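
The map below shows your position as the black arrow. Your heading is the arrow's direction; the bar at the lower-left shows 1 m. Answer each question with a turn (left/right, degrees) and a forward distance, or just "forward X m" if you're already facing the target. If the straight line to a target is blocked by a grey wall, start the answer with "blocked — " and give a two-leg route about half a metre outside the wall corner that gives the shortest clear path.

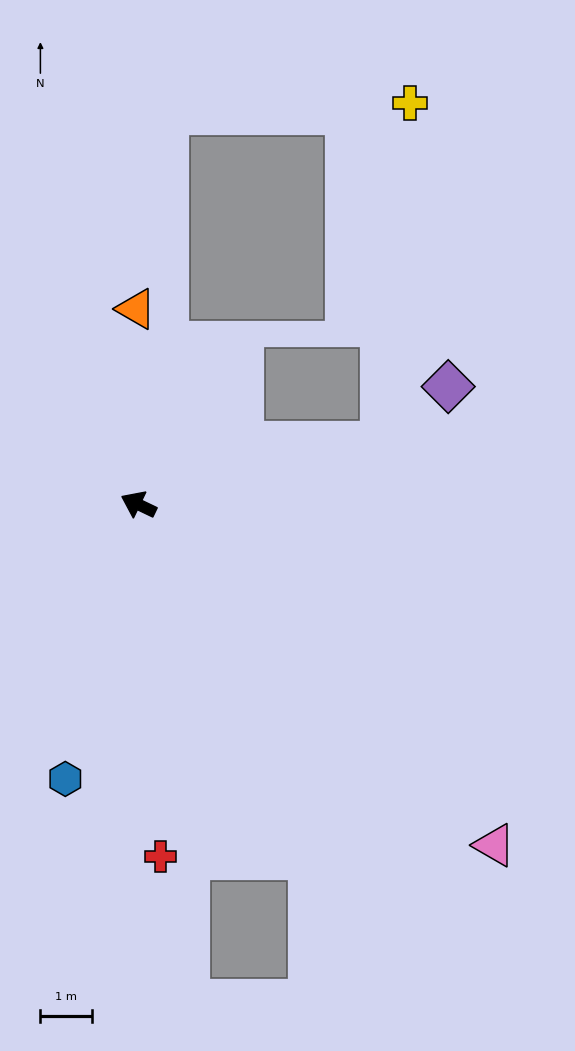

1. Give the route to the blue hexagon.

turn left 101°, forward 5.5 m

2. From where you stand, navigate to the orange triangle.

turn right 64°, forward 3.8 m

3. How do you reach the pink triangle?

turn left 162°, forward 9.5 m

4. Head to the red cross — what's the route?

turn left 119°, forward 6.8 m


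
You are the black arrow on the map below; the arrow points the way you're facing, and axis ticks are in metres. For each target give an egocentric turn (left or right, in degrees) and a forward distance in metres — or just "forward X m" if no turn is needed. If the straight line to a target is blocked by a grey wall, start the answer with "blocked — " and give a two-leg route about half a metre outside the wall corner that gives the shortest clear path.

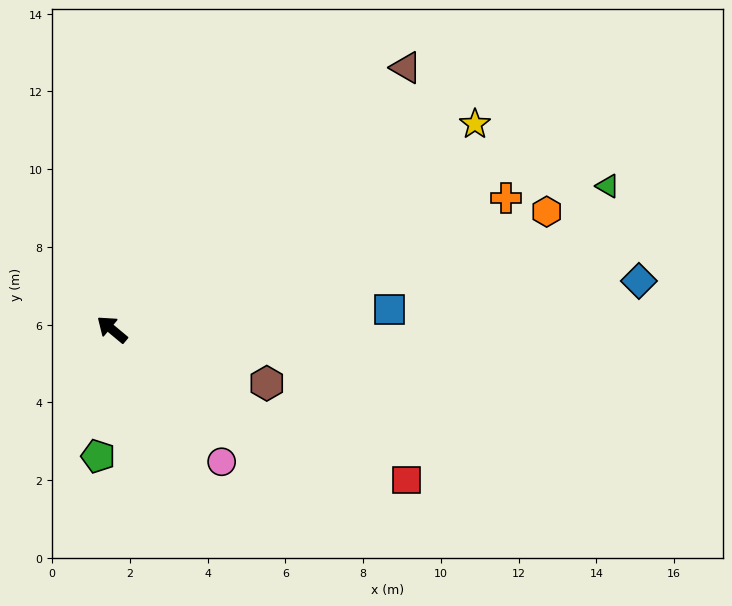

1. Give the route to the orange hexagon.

turn right 125°, forward 11.6 m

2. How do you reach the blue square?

turn right 136°, forward 7.2 m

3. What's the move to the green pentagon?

turn left 124°, forward 3.3 m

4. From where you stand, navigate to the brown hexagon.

turn right 159°, forward 4.2 m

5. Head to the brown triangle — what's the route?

turn right 98°, forward 10.1 m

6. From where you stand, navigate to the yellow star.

turn right 111°, forward 10.7 m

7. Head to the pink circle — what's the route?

turn left 169°, forward 4.4 m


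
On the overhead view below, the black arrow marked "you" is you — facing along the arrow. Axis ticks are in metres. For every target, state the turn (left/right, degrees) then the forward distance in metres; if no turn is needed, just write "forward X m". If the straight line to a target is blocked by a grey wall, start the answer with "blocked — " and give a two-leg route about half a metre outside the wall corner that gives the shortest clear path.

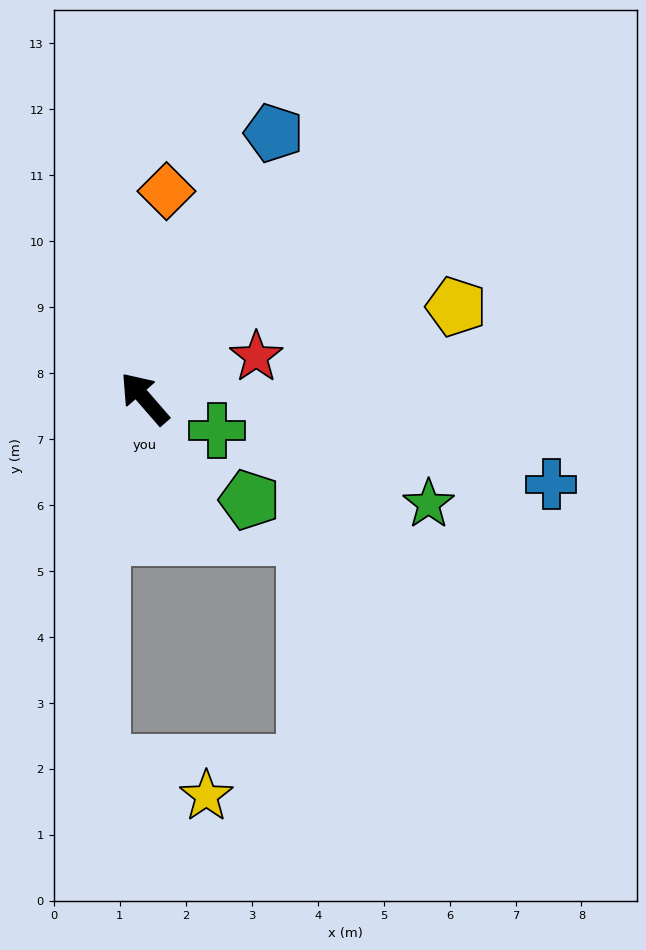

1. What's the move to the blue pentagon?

turn right 67°, forward 4.5 m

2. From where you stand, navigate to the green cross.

turn right 155°, forward 1.2 m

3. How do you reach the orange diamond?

turn right 47°, forward 3.2 m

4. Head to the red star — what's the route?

turn right 110°, forward 1.8 m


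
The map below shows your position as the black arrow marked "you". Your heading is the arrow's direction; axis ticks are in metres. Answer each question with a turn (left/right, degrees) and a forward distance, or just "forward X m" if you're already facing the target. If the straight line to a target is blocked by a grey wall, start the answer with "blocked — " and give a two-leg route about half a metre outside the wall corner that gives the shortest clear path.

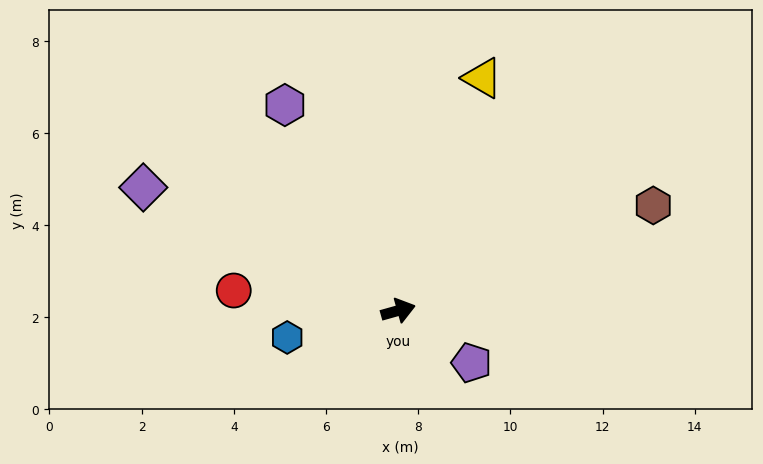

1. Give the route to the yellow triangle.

turn left 54°, forward 5.4 m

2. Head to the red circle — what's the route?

turn left 157°, forward 3.6 m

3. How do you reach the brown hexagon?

turn left 7°, forward 6.0 m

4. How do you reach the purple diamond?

turn left 139°, forward 6.1 m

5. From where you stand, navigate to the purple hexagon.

turn left 103°, forward 5.1 m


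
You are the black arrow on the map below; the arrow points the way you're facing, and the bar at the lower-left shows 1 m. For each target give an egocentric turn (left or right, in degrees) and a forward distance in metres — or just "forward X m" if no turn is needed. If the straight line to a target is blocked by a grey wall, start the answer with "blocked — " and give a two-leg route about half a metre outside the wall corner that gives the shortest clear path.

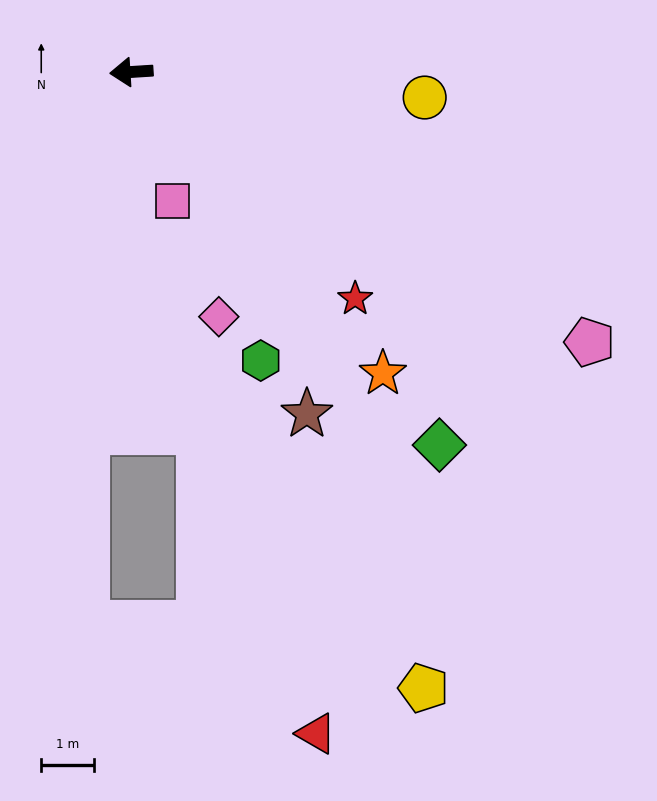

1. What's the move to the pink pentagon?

turn left 146°, forward 10.1 m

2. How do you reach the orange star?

turn left 126°, forward 7.5 m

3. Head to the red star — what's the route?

turn left 131°, forward 6.0 m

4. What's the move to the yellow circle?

turn left 171°, forward 5.6 m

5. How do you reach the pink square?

turn left 104°, forward 2.6 m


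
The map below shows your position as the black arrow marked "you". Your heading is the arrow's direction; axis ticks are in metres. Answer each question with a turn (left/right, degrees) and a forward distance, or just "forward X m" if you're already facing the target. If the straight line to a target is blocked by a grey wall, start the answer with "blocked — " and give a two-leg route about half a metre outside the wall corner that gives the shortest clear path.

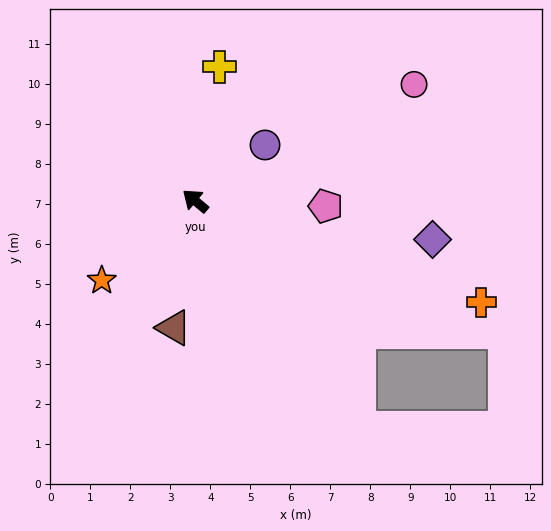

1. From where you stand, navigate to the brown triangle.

turn left 120°, forward 3.2 m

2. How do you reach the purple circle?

turn right 101°, forward 2.2 m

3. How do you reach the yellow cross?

turn right 60°, forward 3.4 m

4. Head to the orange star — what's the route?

turn left 80°, forward 3.1 m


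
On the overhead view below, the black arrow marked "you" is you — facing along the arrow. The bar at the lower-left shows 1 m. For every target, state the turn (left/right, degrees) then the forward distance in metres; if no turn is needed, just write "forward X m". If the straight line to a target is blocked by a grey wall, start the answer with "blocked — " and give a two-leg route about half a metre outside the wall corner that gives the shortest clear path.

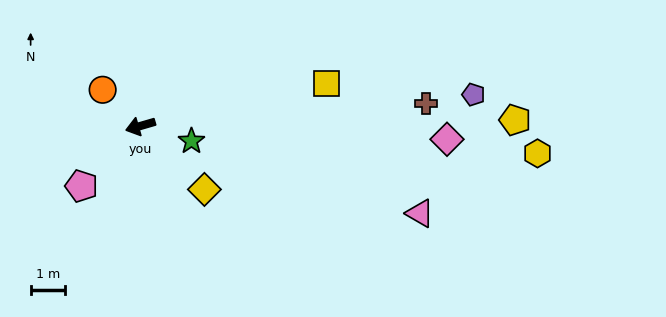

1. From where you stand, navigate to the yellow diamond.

turn left 119°, forward 2.6 m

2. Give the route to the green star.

turn left 147°, forward 1.6 m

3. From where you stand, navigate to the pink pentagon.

turn left 29°, forward 2.5 m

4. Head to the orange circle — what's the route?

turn right 60°, forward 1.5 m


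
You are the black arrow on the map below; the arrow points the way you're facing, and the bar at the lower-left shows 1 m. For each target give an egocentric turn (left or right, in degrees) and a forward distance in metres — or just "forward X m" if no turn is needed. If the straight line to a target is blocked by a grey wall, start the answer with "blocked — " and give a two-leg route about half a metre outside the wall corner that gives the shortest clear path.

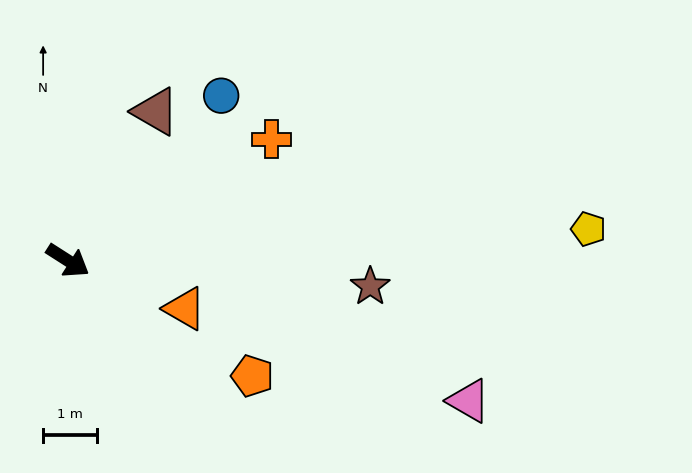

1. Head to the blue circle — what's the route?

turn left 80°, forward 4.2 m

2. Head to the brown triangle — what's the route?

turn left 92°, forward 3.2 m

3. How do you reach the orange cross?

turn left 63°, forward 4.4 m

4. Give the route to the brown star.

turn left 28°, forward 5.6 m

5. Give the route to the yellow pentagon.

turn left 36°, forward 9.7 m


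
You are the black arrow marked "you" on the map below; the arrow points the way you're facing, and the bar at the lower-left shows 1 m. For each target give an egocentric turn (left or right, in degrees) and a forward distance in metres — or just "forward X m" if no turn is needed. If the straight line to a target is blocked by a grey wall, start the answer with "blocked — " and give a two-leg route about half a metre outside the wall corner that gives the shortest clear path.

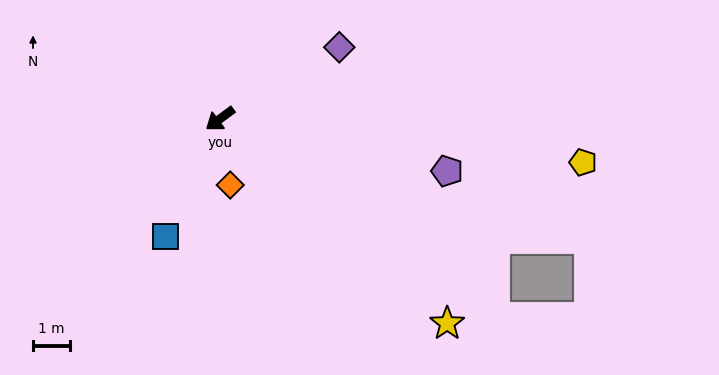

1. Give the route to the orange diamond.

turn left 62°, forward 1.8 m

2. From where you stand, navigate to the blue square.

turn left 29°, forward 3.5 m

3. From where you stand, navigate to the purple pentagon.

turn left 131°, forward 6.4 m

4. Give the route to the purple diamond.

turn left 174°, forward 3.8 m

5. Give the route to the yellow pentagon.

turn left 137°, forward 10.0 m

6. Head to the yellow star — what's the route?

turn left 101°, forward 8.3 m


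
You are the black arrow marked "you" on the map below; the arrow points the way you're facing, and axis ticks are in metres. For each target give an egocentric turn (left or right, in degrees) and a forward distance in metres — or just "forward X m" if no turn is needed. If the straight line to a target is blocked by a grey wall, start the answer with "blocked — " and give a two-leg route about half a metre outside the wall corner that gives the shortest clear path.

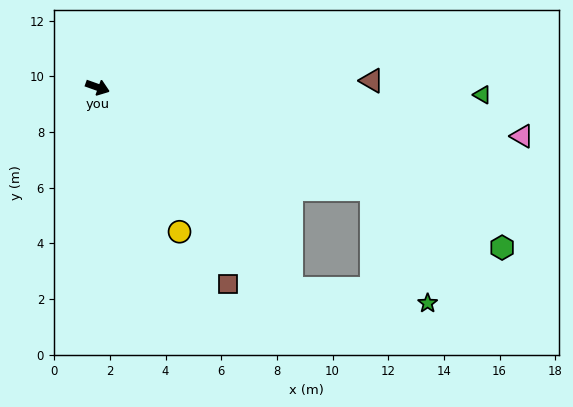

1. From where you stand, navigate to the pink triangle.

turn left 13°, forward 15.4 m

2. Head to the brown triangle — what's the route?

turn left 21°, forward 9.9 m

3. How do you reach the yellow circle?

turn right 41°, forward 6.0 m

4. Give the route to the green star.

blocked — turn right 26°, forward 10.0 m, then turn left 39°, forward 4.9 m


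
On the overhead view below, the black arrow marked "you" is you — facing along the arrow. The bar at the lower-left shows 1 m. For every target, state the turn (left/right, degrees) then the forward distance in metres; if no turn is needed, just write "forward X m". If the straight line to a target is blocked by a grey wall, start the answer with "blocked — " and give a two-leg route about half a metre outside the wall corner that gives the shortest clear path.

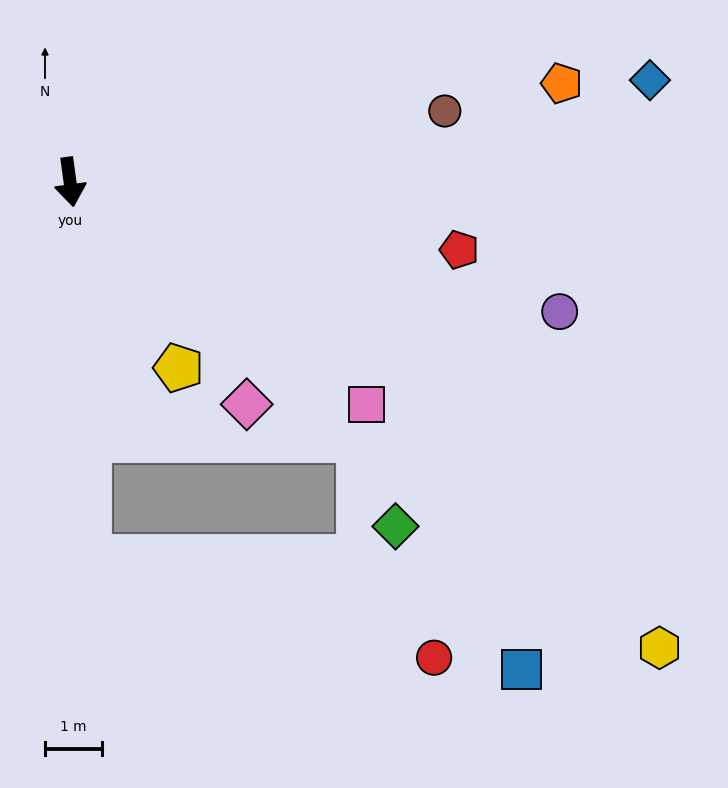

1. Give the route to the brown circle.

turn left 93°, forward 6.7 m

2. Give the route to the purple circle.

turn left 67°, forward 8.9 m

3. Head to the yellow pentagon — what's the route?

turn left 23°, forward 3.8 m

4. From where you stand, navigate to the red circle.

blocked — turn right 5°, forward 6.6 m, then turn left 71°, forward 6.4 m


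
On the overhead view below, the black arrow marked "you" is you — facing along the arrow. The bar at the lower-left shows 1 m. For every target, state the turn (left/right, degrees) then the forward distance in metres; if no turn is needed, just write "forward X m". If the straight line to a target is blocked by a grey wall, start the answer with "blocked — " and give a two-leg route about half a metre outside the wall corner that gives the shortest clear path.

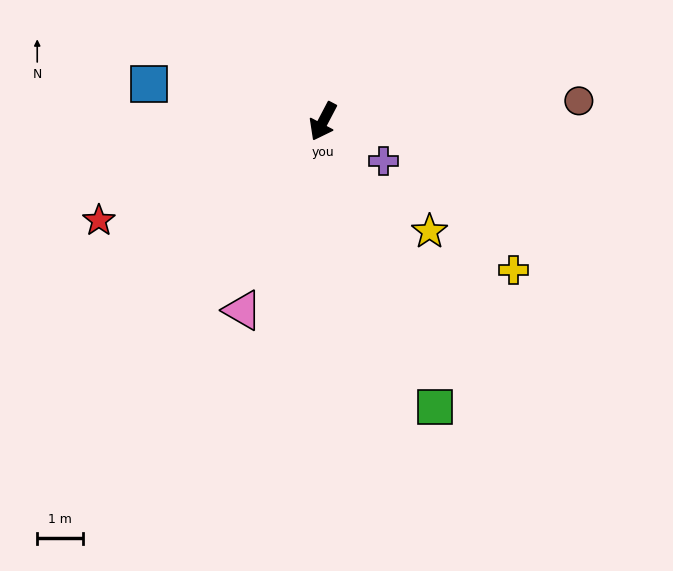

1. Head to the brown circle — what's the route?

turn left 122°, forward 5.6 m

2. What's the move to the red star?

turn right 38°, forward 5.4 m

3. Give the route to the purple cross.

turn left 84°, forward 1.6 m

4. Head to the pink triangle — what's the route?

turn left 5°, forward 4.5 m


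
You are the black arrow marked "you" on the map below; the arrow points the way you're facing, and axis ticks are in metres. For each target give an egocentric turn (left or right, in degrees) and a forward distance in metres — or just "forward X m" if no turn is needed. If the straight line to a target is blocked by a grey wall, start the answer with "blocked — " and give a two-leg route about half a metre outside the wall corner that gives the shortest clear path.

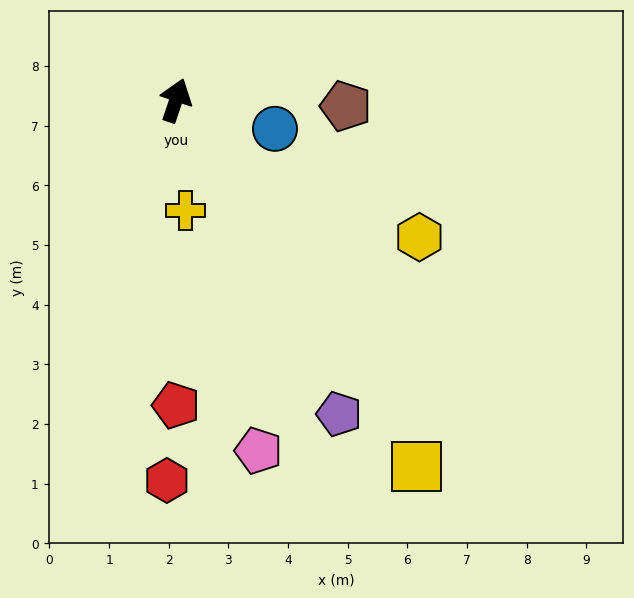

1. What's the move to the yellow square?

turn right 128°, forward 7.3 m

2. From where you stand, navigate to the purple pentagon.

turn right 134°, forward 5.9 m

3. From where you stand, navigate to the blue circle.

turn right 88°, forward 1.7 m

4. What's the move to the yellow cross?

turn right 157°, forward 1.9 m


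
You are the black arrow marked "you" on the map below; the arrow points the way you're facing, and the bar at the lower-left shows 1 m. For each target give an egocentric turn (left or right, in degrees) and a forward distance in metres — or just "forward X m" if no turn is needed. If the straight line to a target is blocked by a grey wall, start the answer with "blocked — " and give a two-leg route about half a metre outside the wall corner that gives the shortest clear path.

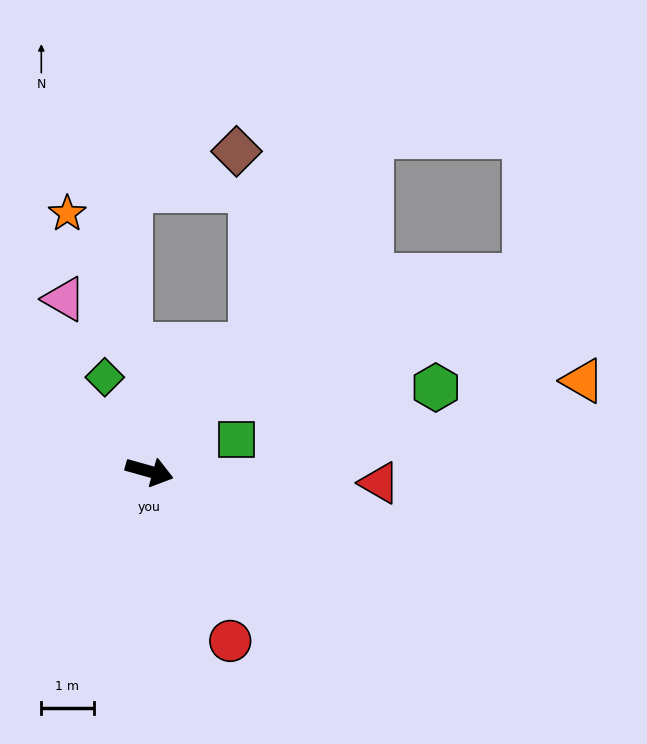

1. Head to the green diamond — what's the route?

turn left 131°, forward 2.0 m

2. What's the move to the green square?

turn left 36°, forward 1.8 m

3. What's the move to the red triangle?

turn left 13°, forward 4.4 m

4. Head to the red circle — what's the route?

turn right 49°, forward 3.6 m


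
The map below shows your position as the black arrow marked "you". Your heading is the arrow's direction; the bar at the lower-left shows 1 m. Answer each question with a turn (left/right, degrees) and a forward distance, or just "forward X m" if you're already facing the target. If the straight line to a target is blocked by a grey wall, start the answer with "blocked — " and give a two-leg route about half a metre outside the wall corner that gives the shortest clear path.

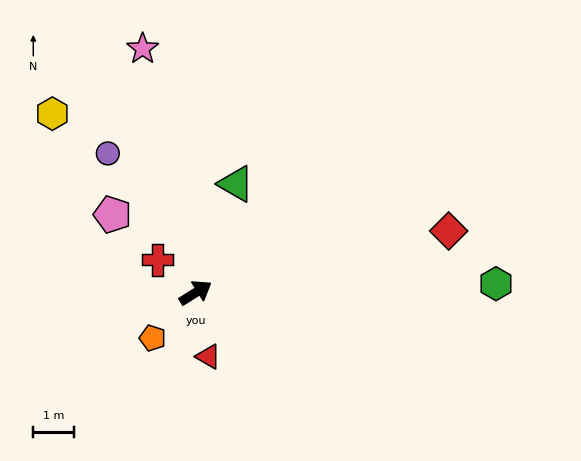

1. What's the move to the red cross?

turn left 107°, forward 1.2 m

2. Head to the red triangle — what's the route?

turn right 111°, forward 1.6 m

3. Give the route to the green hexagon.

turn right 30°, forward 7.4 m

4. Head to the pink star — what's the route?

turn left 70°, forward 6.2 m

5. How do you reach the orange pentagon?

turn right 166°, forward 1.5 m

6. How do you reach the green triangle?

turn left 38°, forward 2.9 m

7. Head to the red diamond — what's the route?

turn right 18°, forward 6.4 m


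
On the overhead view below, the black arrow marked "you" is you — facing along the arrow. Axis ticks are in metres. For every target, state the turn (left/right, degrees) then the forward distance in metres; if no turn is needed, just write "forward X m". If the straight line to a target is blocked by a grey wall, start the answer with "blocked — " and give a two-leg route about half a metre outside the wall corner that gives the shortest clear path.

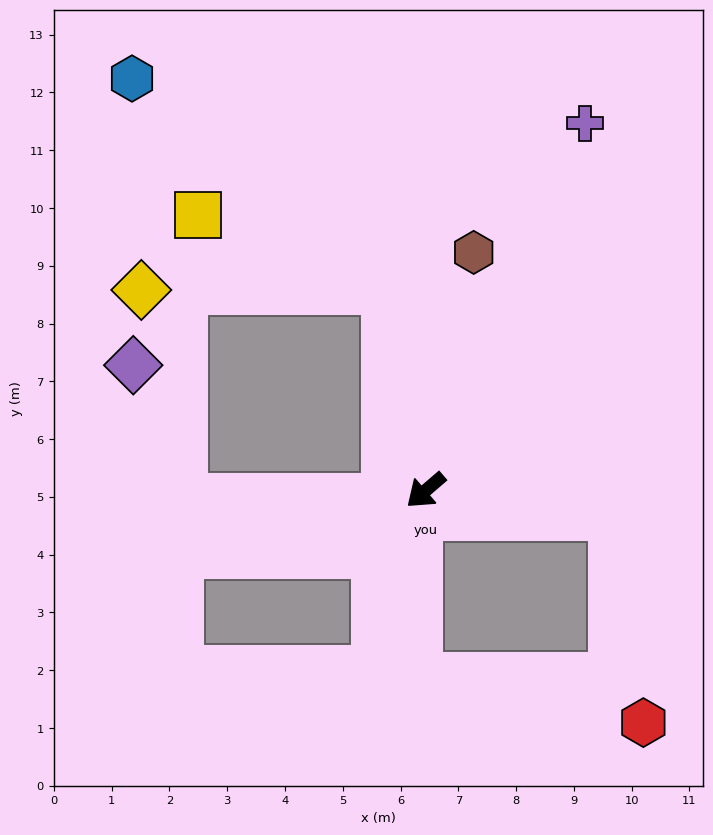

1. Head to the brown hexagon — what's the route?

turn right 142°, forward 4.2 m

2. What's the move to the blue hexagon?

blocked — turn right 119°, forward 3.5 m, then turn left 39°, forward 5.7 m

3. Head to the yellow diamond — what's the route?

blocked — turn right 119°, forward 3.5 m, then turn left 78°, forward 4.2 m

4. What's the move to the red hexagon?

blocked — turn left 131°, forward 3.3 m, then turn right 73°, forward 3.6 m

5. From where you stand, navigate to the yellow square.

blocked — turn right 119°, forward 3.5 m, then turn left 57°, forward 3.5 m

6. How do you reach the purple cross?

turn right 154°, forward 6.9 m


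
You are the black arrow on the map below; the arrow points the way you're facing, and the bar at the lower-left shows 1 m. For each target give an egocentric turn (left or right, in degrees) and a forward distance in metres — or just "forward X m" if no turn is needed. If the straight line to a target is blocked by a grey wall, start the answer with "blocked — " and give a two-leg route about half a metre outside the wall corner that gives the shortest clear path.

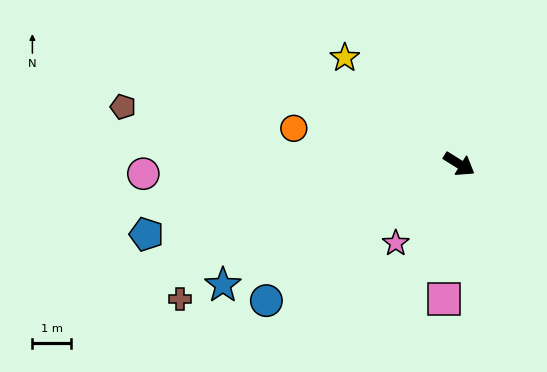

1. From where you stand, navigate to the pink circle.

turn right 146°, forward 8.2 m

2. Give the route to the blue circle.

turn right 113°, forward 6.1 m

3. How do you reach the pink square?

turn right 64°, forward 3.5 m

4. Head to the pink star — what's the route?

turn right 97°, forward 2.6 m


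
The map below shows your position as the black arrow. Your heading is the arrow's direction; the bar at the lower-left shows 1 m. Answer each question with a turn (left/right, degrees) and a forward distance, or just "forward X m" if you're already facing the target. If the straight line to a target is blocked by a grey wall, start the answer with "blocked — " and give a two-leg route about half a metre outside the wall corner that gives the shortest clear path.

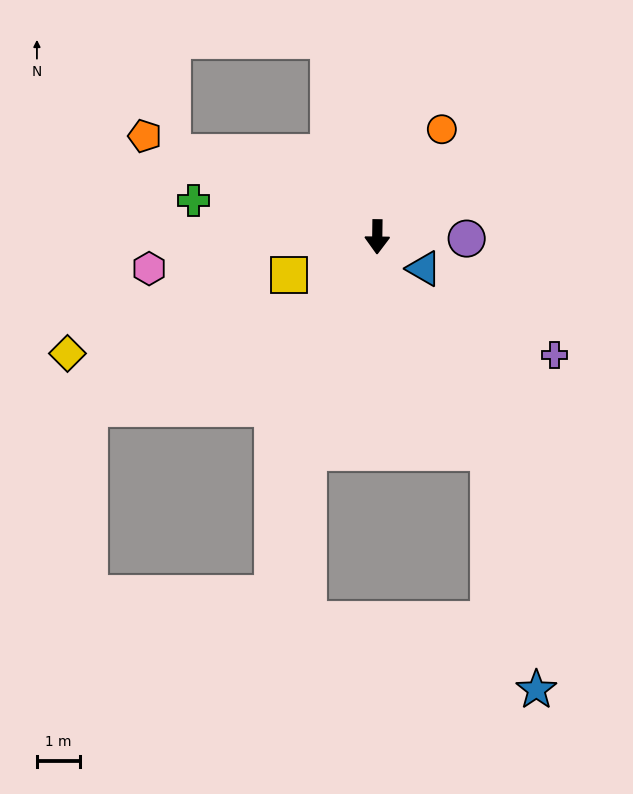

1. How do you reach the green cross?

turn right 100°, forward 4.3 m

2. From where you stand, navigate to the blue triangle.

turn left 56°, forward 1.3 m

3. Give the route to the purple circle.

turn left 90°, forward 2.1 m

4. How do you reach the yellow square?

turn right 66°, forward 2.2 m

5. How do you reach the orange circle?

turn left 150°, forward 2.9 m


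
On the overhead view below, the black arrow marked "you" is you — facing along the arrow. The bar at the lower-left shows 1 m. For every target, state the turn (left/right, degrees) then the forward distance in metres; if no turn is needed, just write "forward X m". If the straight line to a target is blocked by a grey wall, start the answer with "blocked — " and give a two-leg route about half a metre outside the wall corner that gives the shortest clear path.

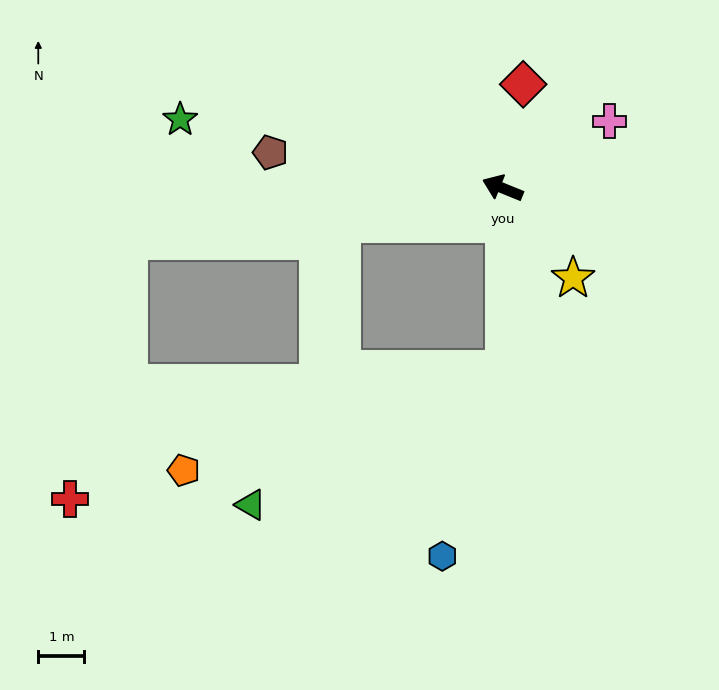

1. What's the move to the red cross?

blocked — turn left 30°, forward 8.2 m, then turn left 70°, forward 5.8 m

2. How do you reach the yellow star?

turn left 150°, forward 2.5 m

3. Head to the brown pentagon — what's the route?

turn left 13°, forward 5.1 m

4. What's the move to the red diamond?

turn right 79°, forward 2.3 m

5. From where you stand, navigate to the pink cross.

turn right 126°, forward 2.7 m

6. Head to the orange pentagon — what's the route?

blocked — turn left 113°, forward 3.9 m, then turn right 73°, forward 7.3 m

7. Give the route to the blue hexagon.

blocked — turn left 113°, forward 3.9 m, then turn right 19°, forward 4.3 m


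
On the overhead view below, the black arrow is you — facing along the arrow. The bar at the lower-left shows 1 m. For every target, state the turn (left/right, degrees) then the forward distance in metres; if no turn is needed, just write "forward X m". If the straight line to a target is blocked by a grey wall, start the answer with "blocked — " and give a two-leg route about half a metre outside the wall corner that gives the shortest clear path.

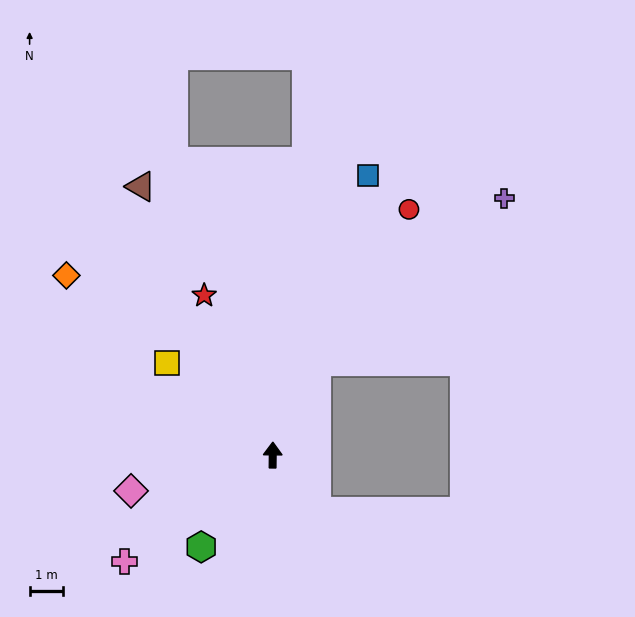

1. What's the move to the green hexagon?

turn left 143°, forward 3.5 m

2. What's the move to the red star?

turn left 24°, forward 5.2 m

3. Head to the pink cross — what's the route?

turn left 126°, forward 5.4 m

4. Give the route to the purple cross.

blocked — turn right 25°, forward 3.1 m, then turn right 23°, forward 7.4 m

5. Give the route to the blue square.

turn right 18°, forward 8.8 m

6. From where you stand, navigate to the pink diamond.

turn left 105°, forward 4.3 m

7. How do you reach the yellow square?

turn left 50°, forward 4.2 m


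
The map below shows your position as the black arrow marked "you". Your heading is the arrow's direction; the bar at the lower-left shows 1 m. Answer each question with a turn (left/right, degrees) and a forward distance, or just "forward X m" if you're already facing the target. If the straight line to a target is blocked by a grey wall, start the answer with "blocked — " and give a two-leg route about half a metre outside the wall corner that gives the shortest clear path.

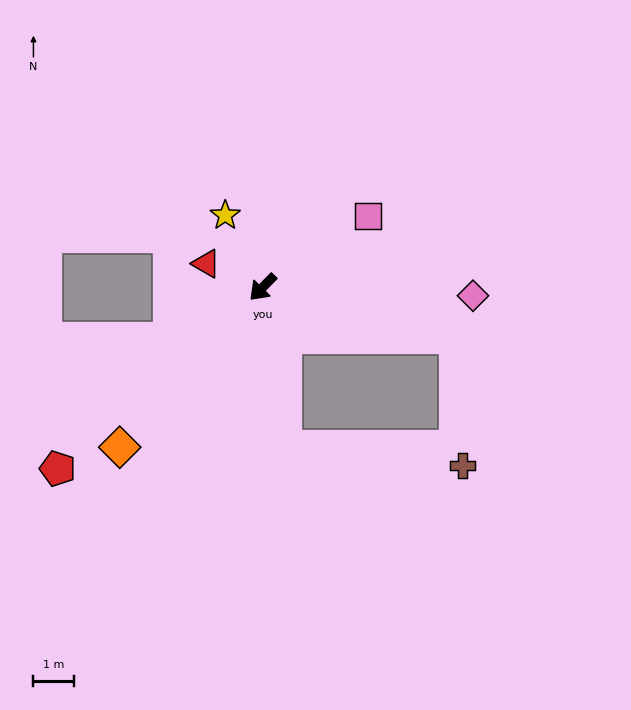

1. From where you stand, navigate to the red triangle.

turn right 68°, forward 1.5 m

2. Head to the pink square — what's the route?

turn left 169°, forward 3.1 m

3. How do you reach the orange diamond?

turn left 3°, forward 5.2 m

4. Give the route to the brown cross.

blocked — turn left 120°, forward 4.9 m, then turn right 73°, forward 3.2 m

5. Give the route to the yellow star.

turn right 108°, forward 2.0 m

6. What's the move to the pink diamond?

turn left 132°, forward 5.1 m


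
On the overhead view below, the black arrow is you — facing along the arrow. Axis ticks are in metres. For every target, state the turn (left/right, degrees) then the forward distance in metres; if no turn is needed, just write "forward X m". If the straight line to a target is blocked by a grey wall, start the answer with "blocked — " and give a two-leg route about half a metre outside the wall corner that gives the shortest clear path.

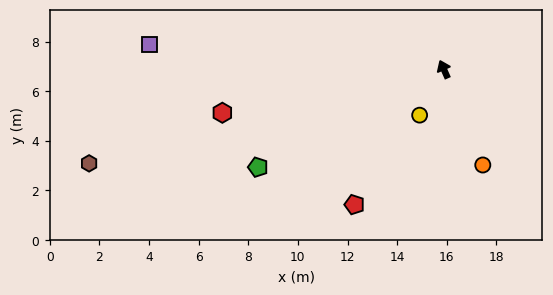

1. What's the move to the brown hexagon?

turn left 81°, forward 14.8 m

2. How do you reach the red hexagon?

turn left 77°, forward 9.1 m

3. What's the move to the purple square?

turn left 61°, forward 11.9 m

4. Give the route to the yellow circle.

turn left 128°, forward 2.1 m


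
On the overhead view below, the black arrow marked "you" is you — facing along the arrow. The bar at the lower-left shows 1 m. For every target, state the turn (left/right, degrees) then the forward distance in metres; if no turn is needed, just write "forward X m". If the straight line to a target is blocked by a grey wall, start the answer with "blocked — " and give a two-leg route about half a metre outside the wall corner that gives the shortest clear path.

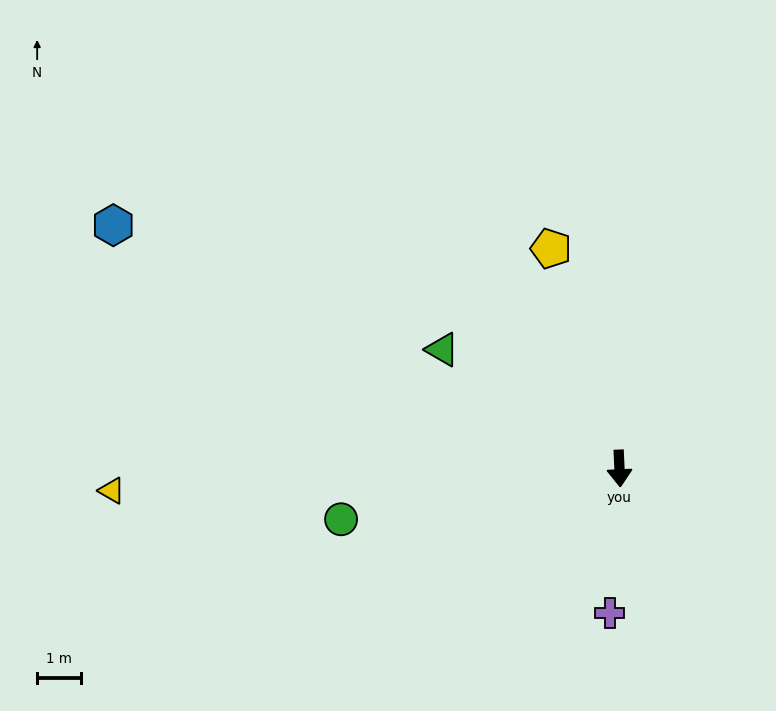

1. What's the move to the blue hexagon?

turn right 118°, forward 12.8 m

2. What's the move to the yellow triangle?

turn right 90°, forward 11.6 m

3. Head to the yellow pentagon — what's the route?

turn right 165°, forward 5.2 m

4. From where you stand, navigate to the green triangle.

turn right 126°, forward 4.9 m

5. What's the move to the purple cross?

turn right 6°, forward 3.3 m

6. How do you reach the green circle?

turn right 82°, forward 6.4 m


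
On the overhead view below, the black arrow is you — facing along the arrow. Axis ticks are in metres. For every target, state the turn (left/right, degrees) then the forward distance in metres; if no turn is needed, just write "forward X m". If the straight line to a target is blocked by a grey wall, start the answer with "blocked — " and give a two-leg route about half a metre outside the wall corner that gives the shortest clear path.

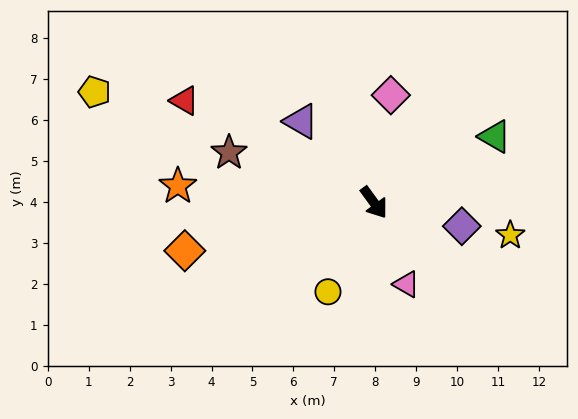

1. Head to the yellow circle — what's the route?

turn right 63°, forward 2.5 m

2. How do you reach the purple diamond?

turn left 39°, forward 2.2 m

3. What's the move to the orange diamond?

turn right 112°, forward 4.8 m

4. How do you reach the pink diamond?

turn left 135°, forward 2.7 m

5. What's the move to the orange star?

turn right 131°, forward 4.8 m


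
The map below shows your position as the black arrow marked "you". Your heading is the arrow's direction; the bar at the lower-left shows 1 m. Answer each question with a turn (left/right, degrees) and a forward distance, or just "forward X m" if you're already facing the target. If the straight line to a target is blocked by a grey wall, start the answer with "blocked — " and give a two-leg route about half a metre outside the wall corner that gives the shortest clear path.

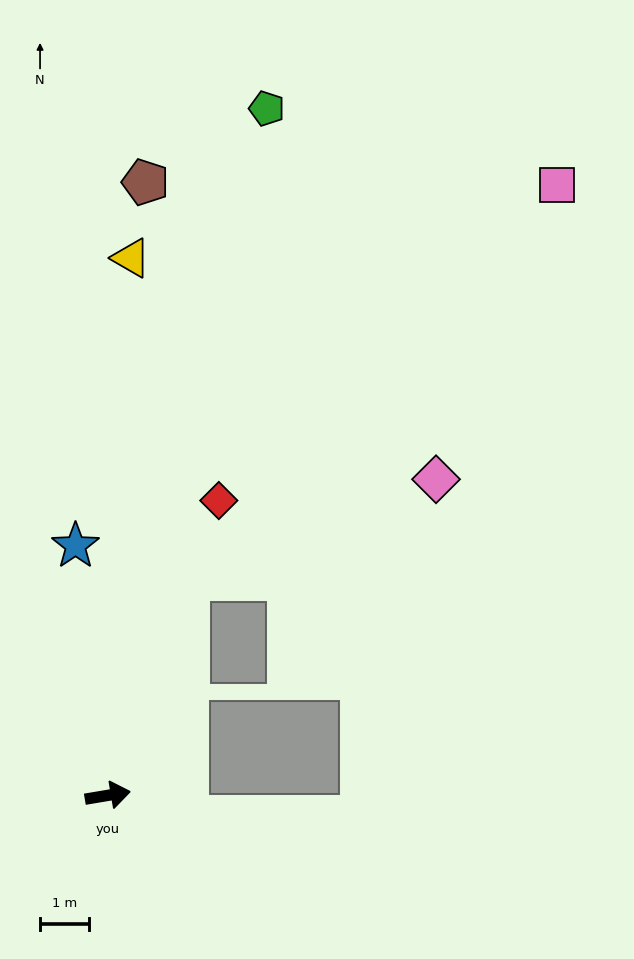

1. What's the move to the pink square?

blocked — turn left 60°, forward 4.7 m, then turn right 23°, forward 10.9 m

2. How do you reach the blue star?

turn left 88°, forward 5.1 m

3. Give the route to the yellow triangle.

turn left 78°, forward 10.9 m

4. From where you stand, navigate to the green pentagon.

turn left 67°, forward 14.3 m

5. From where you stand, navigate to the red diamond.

turn left 60°, forward 6.4 m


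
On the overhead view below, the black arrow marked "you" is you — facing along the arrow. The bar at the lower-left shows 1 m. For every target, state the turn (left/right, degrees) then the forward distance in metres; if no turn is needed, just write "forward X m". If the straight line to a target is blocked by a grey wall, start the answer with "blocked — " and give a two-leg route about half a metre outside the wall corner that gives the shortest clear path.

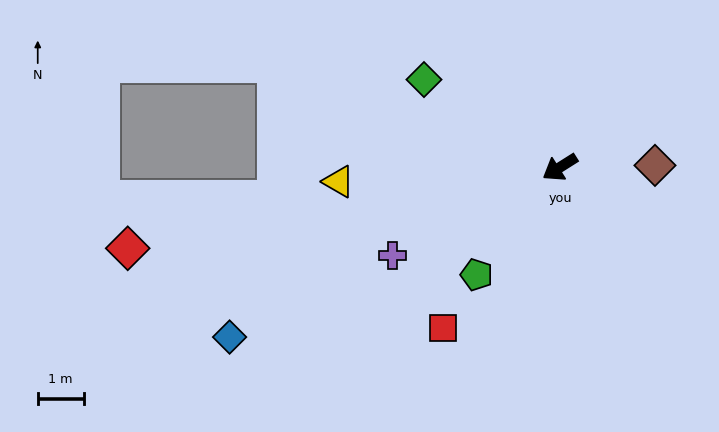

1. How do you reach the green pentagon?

turn left 20°, forward 3.0 m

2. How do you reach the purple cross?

turn right 5°, forward 4.1 m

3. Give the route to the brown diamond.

turn left 149°, forward 2.1 m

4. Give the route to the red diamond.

turn right 22°, forward 9.6 m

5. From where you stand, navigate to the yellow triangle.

turn right 29°, forward 4.8 m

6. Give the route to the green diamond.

turn right 65°, forward 3.5 m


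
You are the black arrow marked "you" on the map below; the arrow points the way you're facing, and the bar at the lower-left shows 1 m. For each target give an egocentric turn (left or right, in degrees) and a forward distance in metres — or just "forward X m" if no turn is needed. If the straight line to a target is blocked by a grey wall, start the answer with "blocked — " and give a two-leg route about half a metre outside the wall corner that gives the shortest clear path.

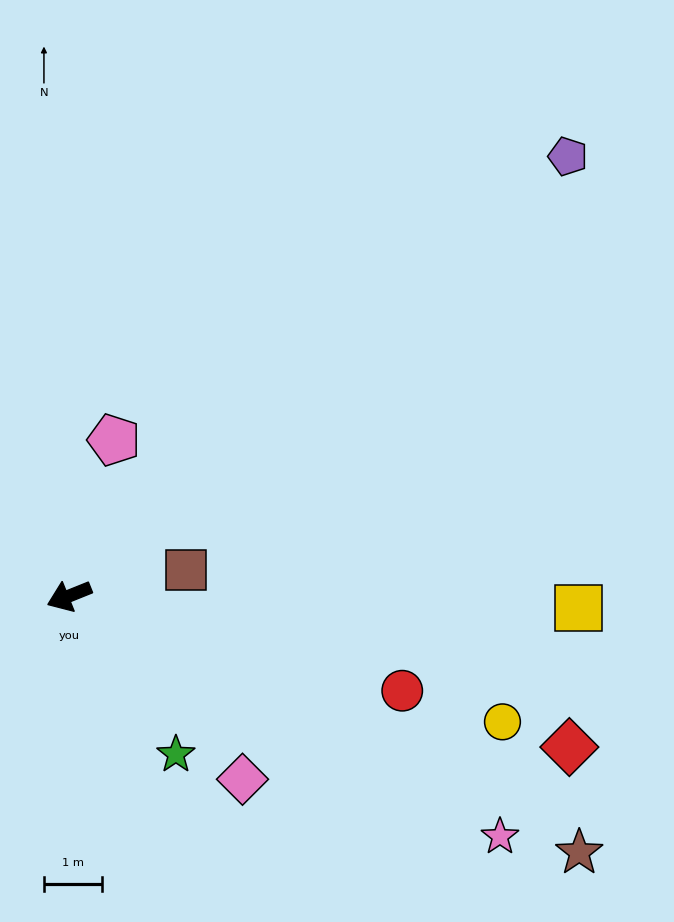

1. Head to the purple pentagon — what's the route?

turn right 161°, forward 11.5 m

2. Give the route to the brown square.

turn left 171°, forward 2.1 m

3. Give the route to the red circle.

turn left 142°, forward 6.0 m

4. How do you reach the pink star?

turn left 129°, forward 8.5 m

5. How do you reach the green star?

turn left 102°, forward 3.3 m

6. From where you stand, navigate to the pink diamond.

turn left 111°, forward 4.4 m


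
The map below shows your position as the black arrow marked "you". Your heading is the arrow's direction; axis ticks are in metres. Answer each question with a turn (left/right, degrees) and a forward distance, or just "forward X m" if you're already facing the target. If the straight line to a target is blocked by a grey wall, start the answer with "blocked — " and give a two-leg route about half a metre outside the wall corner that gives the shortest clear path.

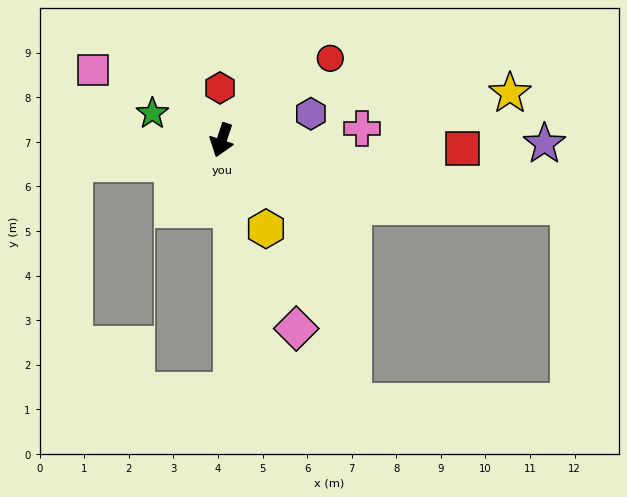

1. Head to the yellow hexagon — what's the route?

turn left 45°, forward 2.2 m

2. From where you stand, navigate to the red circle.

turn left 145°, forward 3.0 m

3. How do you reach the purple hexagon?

turn left 125°, forward 2.1 m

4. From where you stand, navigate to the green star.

turn right 93°, forward 1.7 m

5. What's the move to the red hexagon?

turn right 160°, forward 1.2 m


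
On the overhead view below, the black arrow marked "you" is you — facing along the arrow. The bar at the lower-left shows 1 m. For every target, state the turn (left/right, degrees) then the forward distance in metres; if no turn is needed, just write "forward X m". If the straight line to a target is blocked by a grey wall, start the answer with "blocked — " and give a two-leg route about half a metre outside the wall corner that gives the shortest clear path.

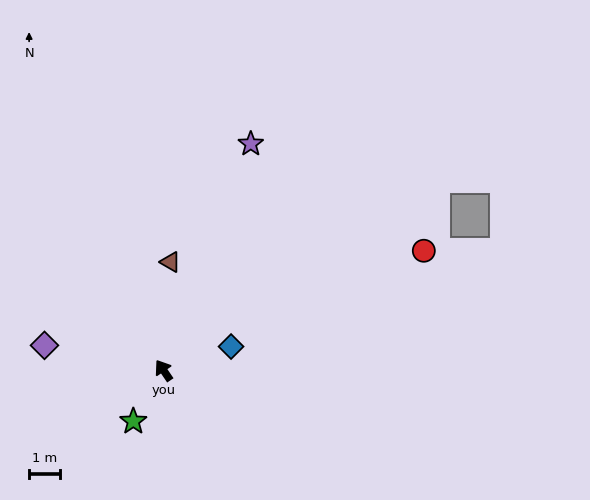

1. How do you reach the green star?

turn left 115°, forward 1.9 m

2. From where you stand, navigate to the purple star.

turn right 55°, forward 7.8 m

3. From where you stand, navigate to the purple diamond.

turn left 44°, forward 3.9 m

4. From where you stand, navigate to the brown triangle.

turn right 38°, forward 3.5 m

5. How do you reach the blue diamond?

turn right 105°, forward 2.3 m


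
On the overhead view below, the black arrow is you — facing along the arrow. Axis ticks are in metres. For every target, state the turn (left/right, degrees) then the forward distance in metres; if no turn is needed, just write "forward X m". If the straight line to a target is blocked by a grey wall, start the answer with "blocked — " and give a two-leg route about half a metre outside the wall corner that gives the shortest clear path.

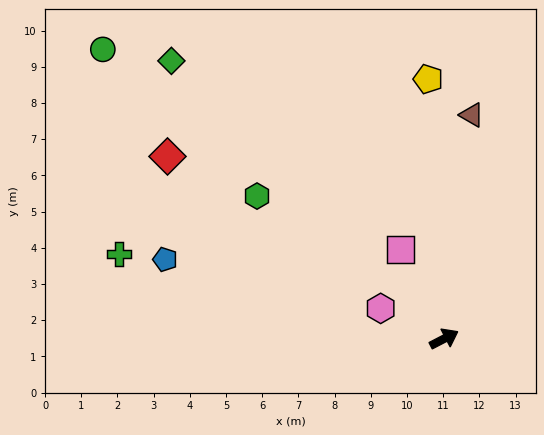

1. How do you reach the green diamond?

turn left 107°, forward 10.8 m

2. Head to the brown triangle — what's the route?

turn left 56°, forward 6.2 m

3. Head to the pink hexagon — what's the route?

turn left 127°, forward 1.9 m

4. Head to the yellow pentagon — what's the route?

turn left 66°, forward 7.2 m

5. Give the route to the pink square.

turn left 89°, forward 2.7 m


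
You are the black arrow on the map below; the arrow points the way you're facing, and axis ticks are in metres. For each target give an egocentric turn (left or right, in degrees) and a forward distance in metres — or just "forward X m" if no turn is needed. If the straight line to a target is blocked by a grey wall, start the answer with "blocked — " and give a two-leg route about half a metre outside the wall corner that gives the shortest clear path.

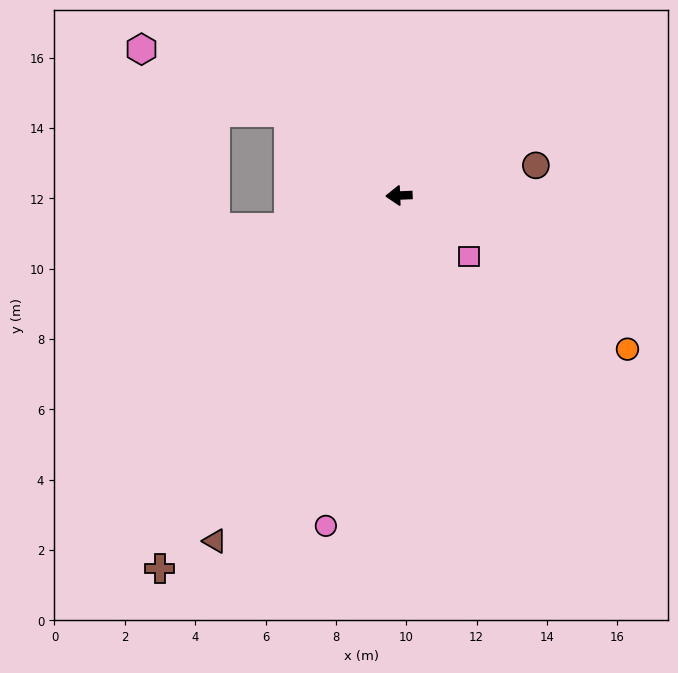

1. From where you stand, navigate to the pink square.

turn left 136°, forward 2.6 m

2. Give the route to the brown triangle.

turn left 60°, forward 11.1 m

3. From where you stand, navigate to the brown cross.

turn left 55°, forward 12.6 m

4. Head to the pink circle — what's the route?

turn left 75°, forward 9.6 m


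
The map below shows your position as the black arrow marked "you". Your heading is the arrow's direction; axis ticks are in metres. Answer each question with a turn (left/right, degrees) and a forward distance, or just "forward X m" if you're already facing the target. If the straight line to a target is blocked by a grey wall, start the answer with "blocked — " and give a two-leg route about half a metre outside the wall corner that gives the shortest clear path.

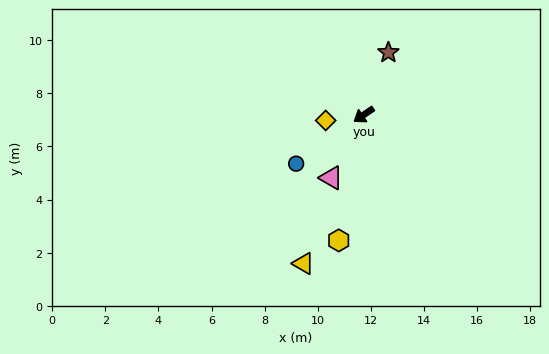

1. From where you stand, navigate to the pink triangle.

turn left 28°, forward 2.7 m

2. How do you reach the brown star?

turn right 146°, forward 2.5 m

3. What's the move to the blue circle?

forward 3.1 m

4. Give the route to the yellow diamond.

turn right 26°, forward 1.4 m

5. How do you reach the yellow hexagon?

turn left 44°, forward 4.8 m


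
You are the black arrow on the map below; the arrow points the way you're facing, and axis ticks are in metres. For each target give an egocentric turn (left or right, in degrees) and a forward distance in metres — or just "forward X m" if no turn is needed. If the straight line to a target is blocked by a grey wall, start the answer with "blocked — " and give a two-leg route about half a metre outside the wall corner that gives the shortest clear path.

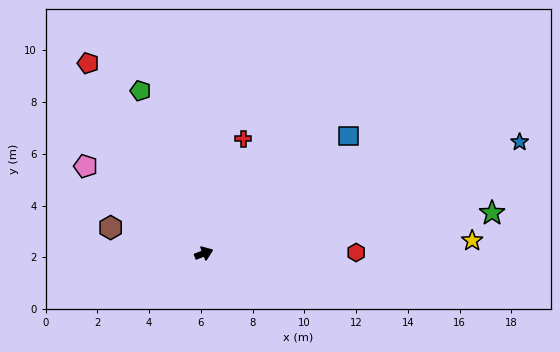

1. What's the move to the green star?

turn right 13°, forward 11.2 m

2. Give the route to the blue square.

turn left 18°, forward 7.2 m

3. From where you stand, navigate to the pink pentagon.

turn left 122°, forward 5.7 m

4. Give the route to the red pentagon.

turn left 100°, forward 8.6 m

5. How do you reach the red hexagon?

turn right 21°, forward 5.9 m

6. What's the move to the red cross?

turn left 50°, forward 4.7 m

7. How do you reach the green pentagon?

turn left 90°, forward 6.7 m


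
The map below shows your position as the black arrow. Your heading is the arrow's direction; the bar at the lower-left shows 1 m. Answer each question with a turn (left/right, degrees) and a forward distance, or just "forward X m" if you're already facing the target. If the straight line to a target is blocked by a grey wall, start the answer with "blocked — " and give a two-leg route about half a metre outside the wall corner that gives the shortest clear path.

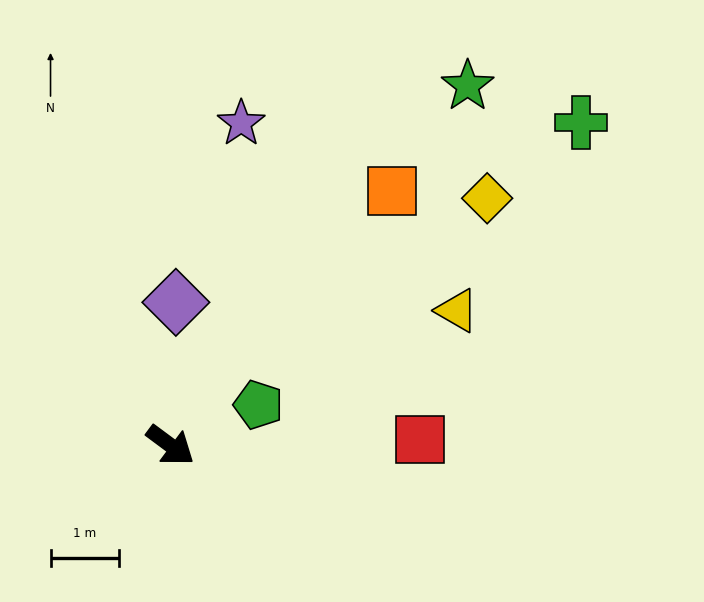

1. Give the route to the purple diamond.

turn left 124°, forward 2.1 m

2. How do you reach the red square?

turn left 38°, forward 3.7 m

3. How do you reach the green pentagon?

turn left 61°, forward 1.4 m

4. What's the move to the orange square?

turn left 86°, forward 4.9 m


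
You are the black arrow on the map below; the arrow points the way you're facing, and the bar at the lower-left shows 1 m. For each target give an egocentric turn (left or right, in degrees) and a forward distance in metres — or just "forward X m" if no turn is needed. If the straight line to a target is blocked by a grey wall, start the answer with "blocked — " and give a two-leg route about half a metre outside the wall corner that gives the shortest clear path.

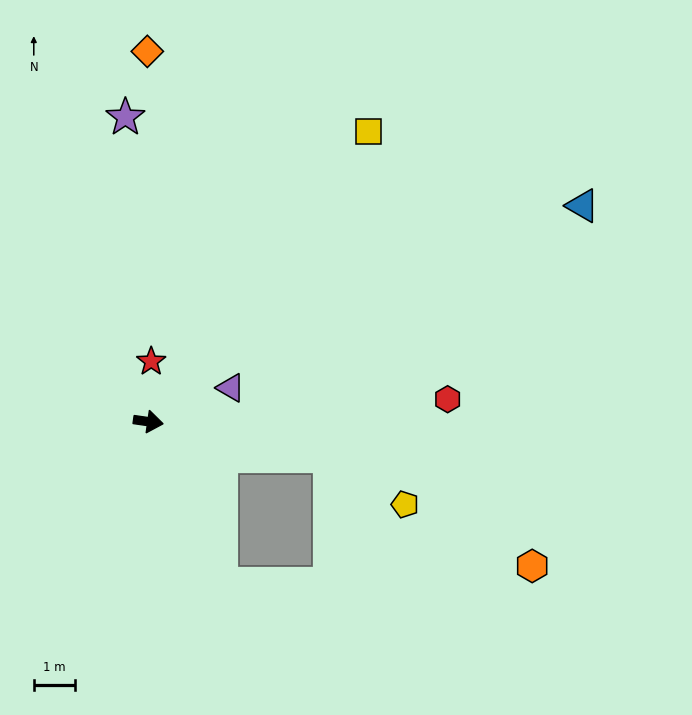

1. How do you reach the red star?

turn left 95°, forward 1.5 m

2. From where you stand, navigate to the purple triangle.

turn left 31°, forward 2.2 m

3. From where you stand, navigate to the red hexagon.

turn left 12°, forward 7.4 m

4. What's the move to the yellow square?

turn left 61°, forward 8.9 m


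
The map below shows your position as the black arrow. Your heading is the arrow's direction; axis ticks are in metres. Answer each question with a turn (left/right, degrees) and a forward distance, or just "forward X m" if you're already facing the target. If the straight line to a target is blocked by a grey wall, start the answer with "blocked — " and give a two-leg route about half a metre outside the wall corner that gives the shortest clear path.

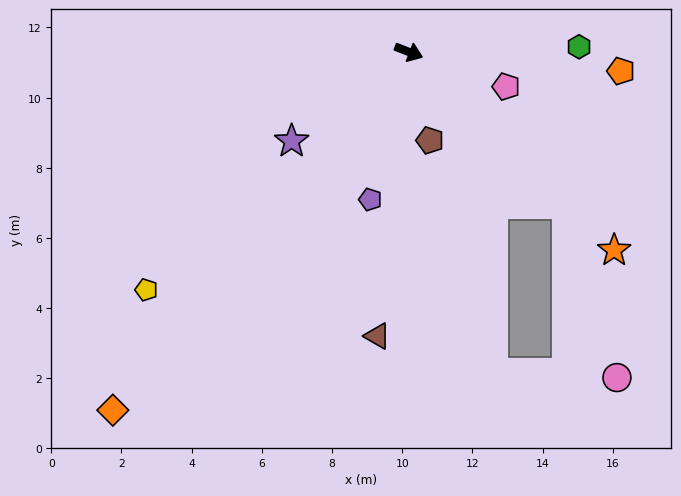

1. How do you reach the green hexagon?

turn left 23°, forward 4.9 m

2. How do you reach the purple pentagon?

turn right 83°, forward 4.3 m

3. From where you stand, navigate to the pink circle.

blocked — turn right 23°, forward 6.2 m, then turn right 29°, forward 5.1 m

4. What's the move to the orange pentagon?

turn left 16°, forward 6.1 m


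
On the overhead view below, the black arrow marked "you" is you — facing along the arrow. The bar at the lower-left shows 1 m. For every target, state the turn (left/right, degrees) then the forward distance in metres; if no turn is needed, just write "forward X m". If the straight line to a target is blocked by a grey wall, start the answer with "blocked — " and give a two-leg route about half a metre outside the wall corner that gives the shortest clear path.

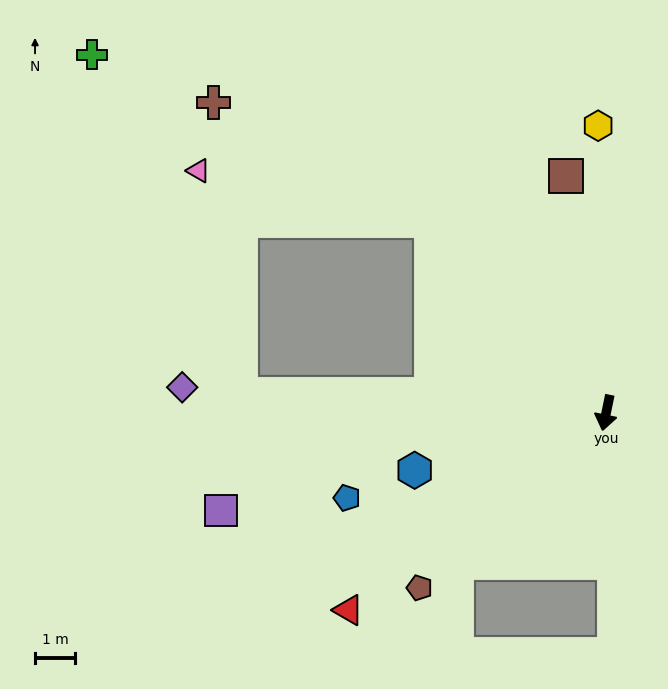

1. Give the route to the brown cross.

blocked — turn right 126°, forward 6.5 m, then turn left 19°, forward 6.2 m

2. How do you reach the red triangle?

turn right 41°, forward 8.1 m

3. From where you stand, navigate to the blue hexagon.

turn right 62°, forward 5.0 m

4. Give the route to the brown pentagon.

turn right 35°, forward 6.4 m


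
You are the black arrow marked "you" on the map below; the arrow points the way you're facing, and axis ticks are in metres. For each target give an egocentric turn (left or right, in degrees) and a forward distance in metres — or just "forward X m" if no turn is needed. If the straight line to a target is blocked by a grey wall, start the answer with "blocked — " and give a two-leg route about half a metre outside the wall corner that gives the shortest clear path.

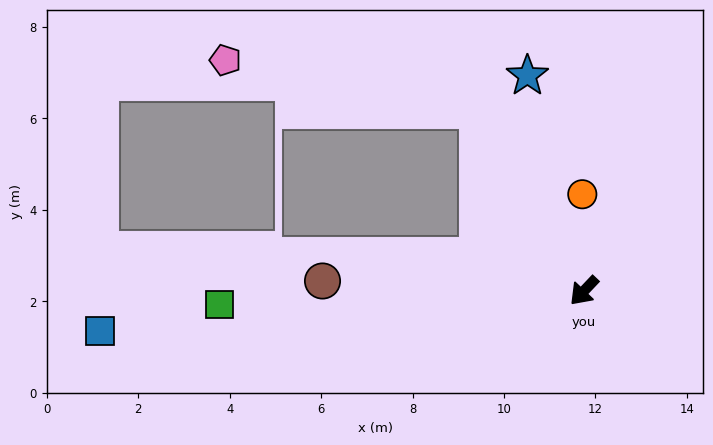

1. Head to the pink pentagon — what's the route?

blocked — turn right 107°, forward 4.6 m, then turn left 49°, forward 5.7 m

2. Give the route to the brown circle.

turn right 49°, forward 5.7 m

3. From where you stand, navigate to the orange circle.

turn right 136°, forward 2.1 m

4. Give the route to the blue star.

turn right 122°, forward 4.9 m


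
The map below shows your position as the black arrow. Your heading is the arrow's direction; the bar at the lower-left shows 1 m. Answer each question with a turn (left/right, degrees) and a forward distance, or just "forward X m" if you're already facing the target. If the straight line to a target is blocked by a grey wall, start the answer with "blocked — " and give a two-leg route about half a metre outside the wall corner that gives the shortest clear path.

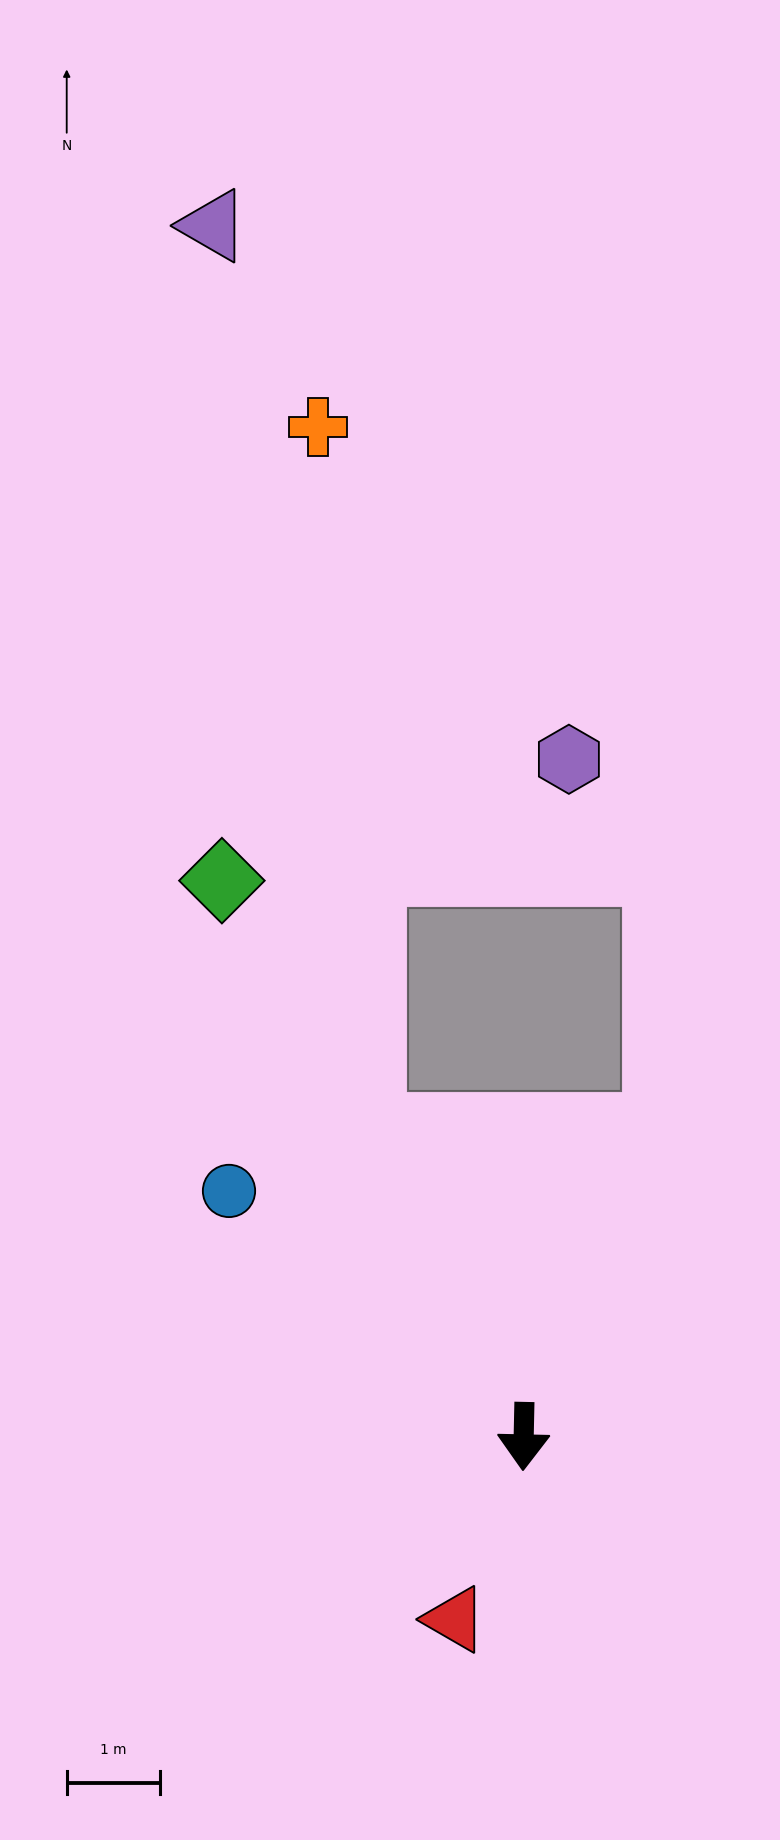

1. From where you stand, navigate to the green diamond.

turn right 150°, forward 6.8 m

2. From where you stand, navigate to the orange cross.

blocked — turn right 151°, forward 3.7 m, then turn right 24°, forward 7.6 m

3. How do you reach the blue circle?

turn right 129°, forward 4.1 m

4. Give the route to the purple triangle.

blocked — turn right 151°, forward 3.7 m, then turn right 18°, forward 9.9 m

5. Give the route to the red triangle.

turn right 19°, forward 2.1 m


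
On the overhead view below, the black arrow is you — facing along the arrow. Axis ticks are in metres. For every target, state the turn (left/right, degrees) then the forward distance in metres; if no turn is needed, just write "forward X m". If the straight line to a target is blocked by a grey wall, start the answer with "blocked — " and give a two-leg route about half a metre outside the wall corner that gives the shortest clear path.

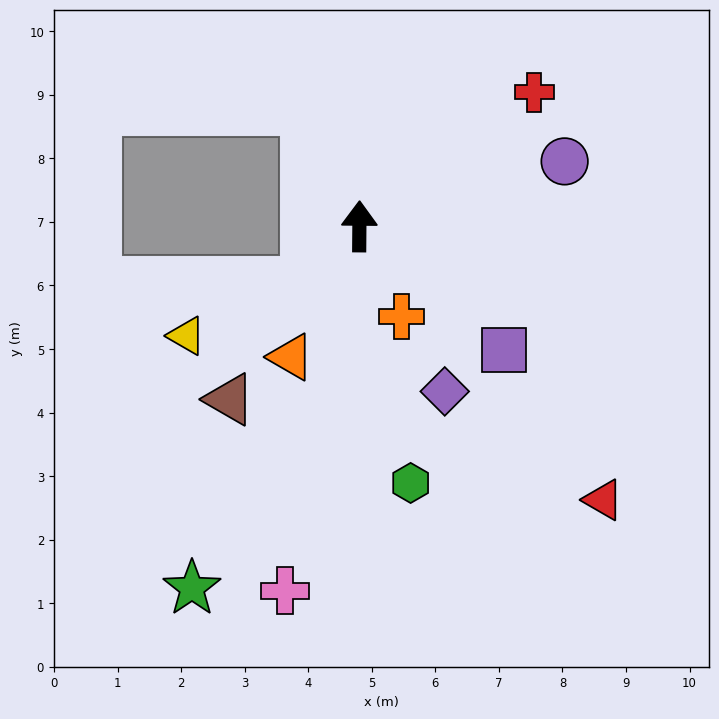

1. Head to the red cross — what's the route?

turn right 52°, forward 3.5 m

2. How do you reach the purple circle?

turn right 72°, forward 3.4 m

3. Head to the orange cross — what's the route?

turn right 154°, forward 1.6 m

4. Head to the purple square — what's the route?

turn right 130°, forward 3.0 m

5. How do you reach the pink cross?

turn left 169°, forward 5.9 m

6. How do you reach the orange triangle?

turn left 153°, forward 2.3 m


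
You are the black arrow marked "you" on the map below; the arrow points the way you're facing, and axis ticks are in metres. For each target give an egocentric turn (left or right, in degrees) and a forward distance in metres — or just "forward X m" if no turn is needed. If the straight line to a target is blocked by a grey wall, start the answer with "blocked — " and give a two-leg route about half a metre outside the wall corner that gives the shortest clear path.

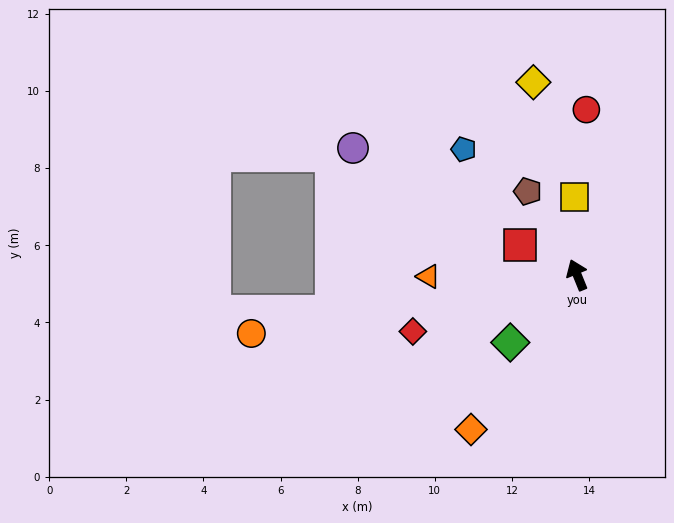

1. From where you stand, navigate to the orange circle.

turn left 78°, forward 8.6 m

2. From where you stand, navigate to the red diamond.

turn left 87°, forward 4.5 m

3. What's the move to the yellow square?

turn right 20°, forward 2.0 m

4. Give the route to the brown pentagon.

turn left 9°, forward 2.5 m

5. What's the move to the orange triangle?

turn left 68°, forward 3.9 m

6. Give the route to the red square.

turn left 40°, forward 1.7 m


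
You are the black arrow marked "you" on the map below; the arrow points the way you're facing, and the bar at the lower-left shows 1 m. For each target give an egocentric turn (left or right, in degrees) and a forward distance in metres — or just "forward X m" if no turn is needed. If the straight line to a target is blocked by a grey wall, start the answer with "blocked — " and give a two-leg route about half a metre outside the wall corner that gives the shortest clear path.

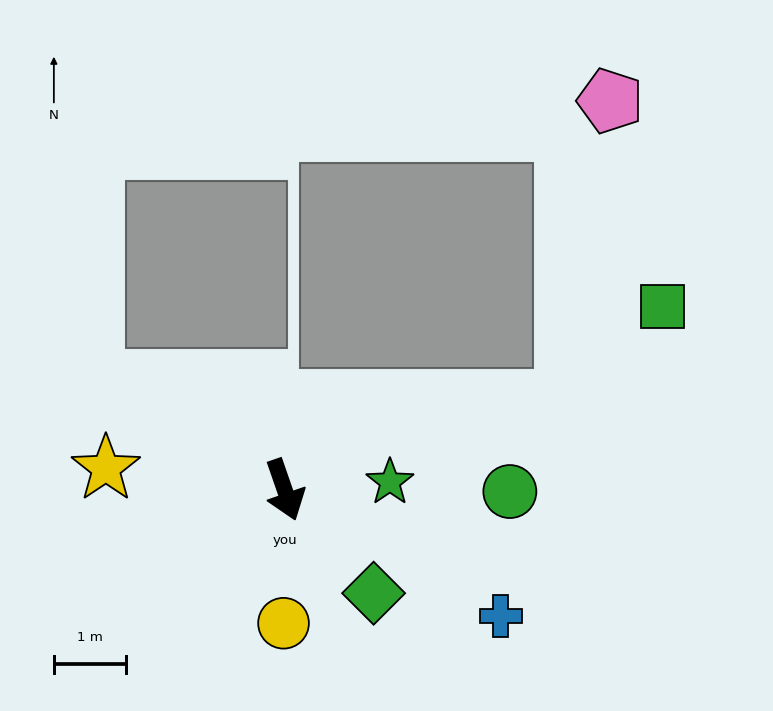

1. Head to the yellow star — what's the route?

turn right 116°, forward 2.5 m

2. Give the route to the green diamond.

turn left 22°, forward 1.9 m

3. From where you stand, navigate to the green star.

turn left 75°, forward 1.5 m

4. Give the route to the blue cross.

turn left 41°, forward 3.5 m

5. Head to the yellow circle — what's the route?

turn right 20°, forward 1.9 m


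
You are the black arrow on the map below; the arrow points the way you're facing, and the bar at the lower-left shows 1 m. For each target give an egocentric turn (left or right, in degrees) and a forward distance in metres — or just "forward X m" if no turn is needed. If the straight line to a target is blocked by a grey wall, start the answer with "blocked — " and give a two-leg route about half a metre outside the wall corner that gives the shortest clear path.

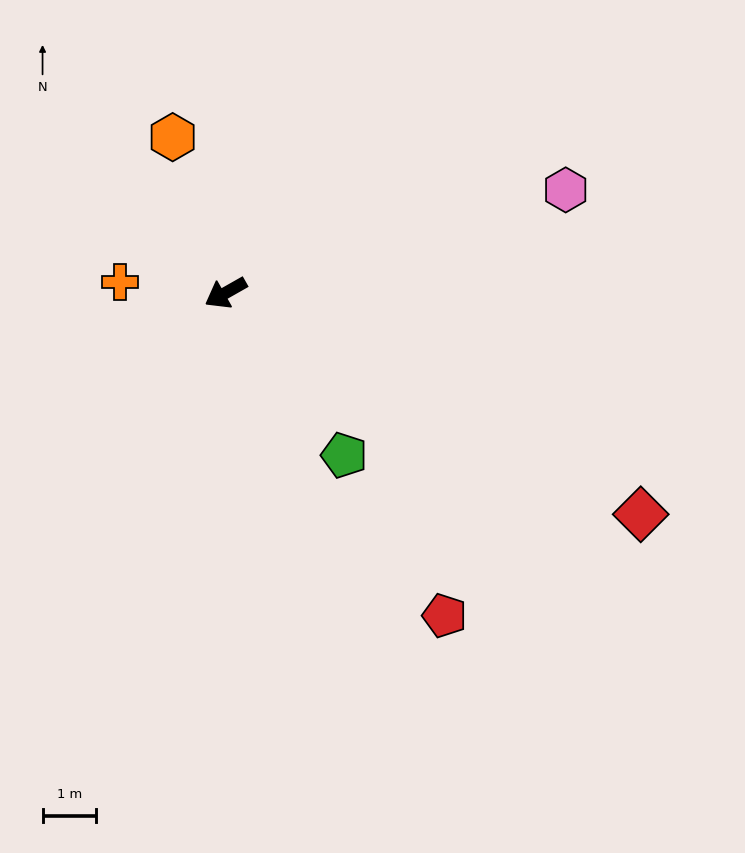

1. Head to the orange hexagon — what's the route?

turn right 101°, forward 3.1 m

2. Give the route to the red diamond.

turn left 122°, forward 8.8 m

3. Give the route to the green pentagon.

turn left 97°, forward 3.8 m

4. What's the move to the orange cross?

turn right 35°, forward 2.0 m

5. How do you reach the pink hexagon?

turn left 167°, forward 6.6 m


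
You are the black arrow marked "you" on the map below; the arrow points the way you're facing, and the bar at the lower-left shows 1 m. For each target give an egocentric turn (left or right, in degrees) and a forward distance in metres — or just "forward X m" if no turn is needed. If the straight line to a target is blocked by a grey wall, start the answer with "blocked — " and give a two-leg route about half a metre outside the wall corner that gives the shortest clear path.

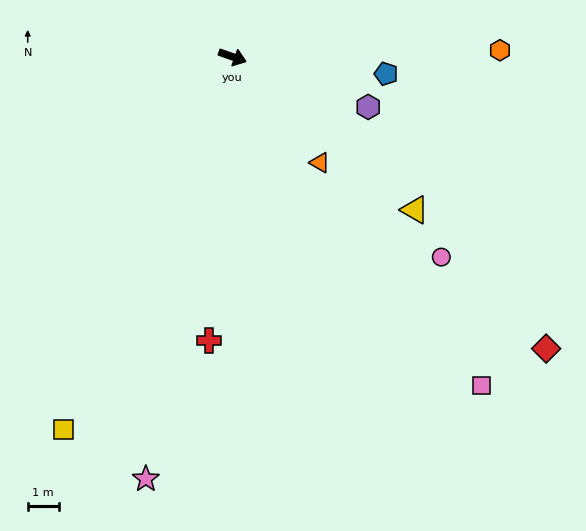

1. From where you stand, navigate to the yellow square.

turn right 95°, forward 13.1 m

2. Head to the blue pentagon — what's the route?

turn left 13°, forward 5.0 m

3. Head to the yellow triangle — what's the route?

turn right 20°, forward 7.6 m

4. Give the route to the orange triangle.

turn right 31°, forward 4.4 m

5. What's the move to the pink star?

turn right 82°, forward 13.8 m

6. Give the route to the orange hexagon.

turn left 21°, forward 8.6 m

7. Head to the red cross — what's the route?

turn right 75°, forward 9.1 m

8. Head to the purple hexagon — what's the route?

forward 4.6 m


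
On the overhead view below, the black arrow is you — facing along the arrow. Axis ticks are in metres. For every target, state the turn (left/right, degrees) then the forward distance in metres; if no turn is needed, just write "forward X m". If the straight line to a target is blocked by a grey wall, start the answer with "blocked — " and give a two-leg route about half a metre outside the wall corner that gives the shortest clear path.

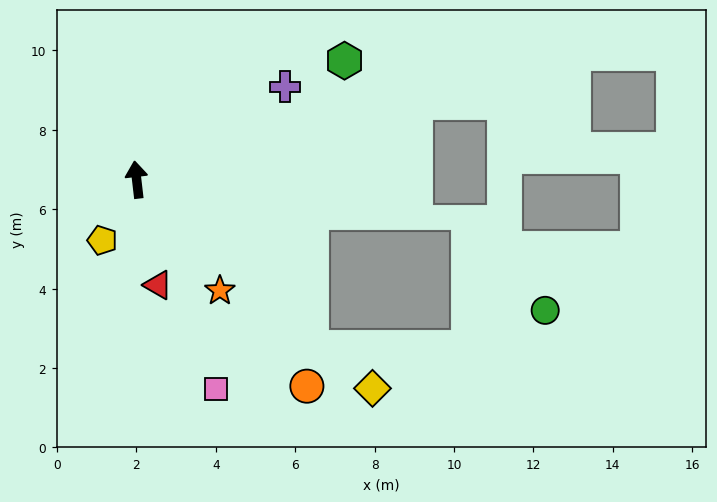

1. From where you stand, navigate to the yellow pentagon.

turn left 144°, forward 1.8 m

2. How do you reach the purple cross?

turn right 65°, forward 4.4 m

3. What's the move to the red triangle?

turn right 175°, forward 2.7 m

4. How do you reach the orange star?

turn right 150°, forward 3.5 m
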